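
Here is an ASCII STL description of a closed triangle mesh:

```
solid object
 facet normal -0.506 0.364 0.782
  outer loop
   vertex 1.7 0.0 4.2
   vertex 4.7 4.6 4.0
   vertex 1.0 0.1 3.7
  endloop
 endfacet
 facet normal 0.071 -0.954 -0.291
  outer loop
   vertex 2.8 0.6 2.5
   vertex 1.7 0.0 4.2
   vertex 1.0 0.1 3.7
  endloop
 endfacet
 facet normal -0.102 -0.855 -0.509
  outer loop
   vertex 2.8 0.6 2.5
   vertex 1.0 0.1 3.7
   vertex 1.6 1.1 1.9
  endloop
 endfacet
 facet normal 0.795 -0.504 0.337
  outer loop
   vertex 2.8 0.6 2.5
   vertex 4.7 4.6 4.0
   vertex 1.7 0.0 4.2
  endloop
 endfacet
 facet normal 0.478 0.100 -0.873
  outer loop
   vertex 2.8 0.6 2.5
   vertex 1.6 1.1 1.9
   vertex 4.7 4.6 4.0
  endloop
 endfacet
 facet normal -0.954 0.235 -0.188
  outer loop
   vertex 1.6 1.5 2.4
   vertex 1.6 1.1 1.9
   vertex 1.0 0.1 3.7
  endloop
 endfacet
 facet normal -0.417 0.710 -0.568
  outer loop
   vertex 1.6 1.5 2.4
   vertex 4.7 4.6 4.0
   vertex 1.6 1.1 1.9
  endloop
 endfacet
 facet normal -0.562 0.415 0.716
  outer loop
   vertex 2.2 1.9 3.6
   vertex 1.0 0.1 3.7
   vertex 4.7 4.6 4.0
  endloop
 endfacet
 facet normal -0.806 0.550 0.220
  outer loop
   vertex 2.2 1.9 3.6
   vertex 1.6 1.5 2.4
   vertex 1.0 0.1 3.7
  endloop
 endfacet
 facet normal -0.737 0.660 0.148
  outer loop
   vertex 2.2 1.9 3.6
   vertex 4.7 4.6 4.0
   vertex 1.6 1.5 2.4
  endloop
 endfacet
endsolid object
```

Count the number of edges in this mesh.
15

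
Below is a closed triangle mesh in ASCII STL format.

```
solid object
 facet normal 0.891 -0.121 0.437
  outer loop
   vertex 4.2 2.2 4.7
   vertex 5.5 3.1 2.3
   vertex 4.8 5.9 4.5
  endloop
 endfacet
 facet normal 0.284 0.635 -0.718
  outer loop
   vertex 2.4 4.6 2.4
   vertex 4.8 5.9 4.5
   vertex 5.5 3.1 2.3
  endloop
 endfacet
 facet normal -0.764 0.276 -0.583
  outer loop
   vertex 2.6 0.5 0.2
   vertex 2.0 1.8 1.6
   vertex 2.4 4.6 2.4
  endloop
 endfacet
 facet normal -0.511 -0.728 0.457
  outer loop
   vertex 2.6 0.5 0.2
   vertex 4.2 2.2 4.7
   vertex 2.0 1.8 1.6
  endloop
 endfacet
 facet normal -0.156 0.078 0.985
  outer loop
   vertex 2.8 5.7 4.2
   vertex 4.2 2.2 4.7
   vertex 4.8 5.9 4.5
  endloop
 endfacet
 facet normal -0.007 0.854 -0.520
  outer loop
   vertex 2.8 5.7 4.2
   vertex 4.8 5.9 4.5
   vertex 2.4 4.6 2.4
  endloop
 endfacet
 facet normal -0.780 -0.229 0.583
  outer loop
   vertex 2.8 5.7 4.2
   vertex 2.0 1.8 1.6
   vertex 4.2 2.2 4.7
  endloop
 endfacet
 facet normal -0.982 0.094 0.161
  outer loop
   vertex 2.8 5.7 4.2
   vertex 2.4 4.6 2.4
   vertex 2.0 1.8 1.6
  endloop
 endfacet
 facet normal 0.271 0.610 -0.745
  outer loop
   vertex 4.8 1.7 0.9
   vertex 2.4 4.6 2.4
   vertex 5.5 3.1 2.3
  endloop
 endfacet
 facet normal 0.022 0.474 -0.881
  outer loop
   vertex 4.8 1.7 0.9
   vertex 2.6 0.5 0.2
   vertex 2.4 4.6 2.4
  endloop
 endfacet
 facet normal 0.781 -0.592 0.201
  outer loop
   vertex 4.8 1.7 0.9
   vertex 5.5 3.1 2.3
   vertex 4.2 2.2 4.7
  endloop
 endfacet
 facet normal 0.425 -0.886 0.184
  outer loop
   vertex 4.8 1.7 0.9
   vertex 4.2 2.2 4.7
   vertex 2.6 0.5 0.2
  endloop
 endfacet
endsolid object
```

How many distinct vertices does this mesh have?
8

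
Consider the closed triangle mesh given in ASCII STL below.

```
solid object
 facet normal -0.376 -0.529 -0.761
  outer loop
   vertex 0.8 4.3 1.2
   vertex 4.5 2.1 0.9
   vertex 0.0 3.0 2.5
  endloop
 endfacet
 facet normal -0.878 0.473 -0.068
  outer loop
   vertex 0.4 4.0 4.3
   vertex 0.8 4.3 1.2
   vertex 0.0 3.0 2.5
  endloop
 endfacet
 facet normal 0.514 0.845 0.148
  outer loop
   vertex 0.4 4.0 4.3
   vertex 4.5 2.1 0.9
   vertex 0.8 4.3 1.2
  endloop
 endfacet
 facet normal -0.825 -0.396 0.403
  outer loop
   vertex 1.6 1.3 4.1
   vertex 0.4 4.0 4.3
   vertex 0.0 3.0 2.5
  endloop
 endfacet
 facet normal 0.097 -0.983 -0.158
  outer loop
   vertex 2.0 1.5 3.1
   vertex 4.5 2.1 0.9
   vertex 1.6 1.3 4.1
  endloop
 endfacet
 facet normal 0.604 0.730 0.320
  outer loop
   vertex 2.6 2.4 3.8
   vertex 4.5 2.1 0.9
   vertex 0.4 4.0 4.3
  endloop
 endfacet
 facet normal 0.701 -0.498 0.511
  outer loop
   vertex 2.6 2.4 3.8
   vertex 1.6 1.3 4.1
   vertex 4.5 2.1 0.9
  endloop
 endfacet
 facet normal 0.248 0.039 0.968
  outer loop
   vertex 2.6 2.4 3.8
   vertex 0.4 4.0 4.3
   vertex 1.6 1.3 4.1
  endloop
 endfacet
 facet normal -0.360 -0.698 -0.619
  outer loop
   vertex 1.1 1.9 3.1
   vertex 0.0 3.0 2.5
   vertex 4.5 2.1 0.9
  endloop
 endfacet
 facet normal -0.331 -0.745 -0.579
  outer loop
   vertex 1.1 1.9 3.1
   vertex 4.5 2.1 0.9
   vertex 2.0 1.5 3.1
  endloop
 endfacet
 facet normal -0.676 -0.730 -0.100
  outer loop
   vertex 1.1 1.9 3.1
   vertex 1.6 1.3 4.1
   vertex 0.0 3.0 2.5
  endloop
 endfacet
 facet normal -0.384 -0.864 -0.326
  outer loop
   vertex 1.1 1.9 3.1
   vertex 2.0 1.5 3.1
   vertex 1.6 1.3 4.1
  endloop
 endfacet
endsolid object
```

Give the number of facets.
12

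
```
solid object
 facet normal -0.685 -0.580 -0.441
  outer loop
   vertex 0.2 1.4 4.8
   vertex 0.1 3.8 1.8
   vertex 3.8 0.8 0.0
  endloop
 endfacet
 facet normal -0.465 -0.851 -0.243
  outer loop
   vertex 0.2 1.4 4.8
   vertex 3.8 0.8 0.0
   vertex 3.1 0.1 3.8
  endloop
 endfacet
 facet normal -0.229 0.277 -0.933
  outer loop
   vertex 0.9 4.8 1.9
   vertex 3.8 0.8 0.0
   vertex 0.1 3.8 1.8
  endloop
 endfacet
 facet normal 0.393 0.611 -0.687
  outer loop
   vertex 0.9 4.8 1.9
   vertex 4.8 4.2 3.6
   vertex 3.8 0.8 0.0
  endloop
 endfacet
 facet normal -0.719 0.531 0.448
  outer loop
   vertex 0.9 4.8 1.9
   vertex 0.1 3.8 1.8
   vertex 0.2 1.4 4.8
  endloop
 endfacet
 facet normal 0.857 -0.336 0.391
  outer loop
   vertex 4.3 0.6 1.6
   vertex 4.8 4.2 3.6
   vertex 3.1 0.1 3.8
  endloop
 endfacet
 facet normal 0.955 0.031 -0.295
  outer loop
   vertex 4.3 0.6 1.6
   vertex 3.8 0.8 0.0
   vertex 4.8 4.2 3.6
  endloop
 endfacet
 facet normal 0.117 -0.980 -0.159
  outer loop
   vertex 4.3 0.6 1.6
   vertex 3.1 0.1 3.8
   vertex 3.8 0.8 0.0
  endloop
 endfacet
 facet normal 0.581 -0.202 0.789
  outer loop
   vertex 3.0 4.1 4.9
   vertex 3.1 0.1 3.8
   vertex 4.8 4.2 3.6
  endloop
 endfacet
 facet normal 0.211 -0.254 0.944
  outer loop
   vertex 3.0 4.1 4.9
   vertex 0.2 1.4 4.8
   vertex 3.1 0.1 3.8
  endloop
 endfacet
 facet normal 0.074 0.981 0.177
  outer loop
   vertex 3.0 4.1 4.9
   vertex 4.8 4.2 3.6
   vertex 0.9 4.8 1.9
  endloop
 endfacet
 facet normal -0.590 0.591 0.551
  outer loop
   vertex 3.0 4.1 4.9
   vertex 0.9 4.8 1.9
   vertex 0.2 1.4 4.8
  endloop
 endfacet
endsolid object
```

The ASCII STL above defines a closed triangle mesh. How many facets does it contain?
12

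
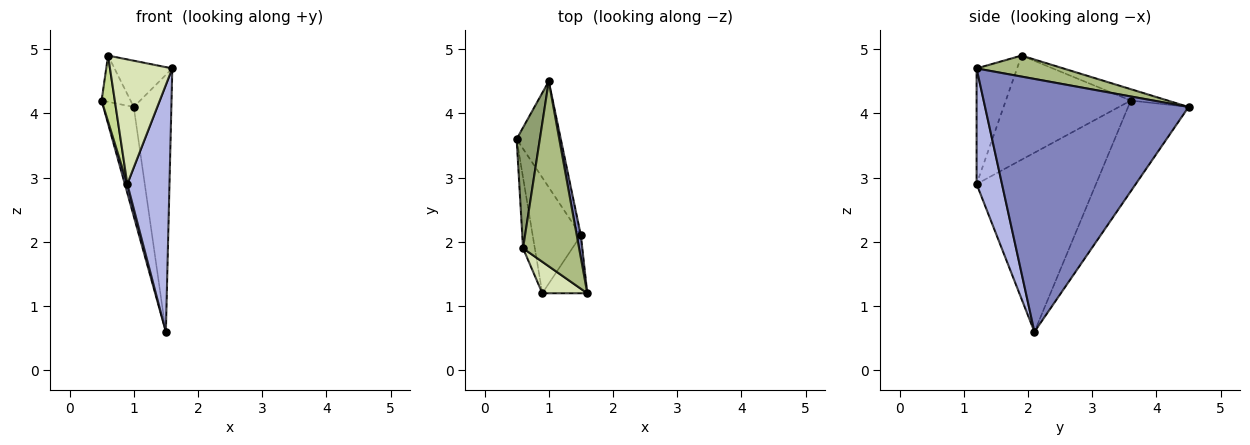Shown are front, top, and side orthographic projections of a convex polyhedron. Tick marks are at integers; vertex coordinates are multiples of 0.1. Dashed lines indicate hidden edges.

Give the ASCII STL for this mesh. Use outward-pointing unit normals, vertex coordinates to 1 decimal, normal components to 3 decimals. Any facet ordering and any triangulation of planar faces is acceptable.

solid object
 facet normal -0.820 0.411 -0.399
  outer loop
   vertex 1.5 2.1 0.6
   vertex 0.5 3.6 4.2
   vertex 1.0 4.5 4.1
  endloop
 endfacet
 facet normal 0.983 0.182 0.016
  outer loop
   vertex 1.5 2.1 0.6
   vertex 1.0 4.5 4.1
   vertex 1.6 1.2 4.7
  endloop
 endfacet
 facet normal -0.965 -0.020 -0.260
  outer loop
   vertex 0.9 1.2 2.9
   vertex 0.5 3.6 4.2
   vertex 1.5 2.1 0.6
  endloop
 endfacet
 facet normal 0.506 -0.840 -0.197
  outer loop
   vertex 0.9 1.2 2.9
   vertex 1.5 2.1 0.6
   vertex 1.6 1.2 4.7
  endloop
 endfacet
 facet normal -0.416 0.325 0.849
  outer loop
   vertex 0.6 1.9 4.9
   vertex 1.0 4.5 4.1
   vertex 0.5 3.6 4.2
  endloop
 endfacet
 facet normal 0.342 0.228 0.912
  outer loop
   vertex 0.6 1.9 4.9
   vertex 1.6 1.2 4.7
   vertex 1.0 4.5 4.1
  endloop
 endfacet
 facet normal -0.988 -0.104 -0.112
  outer loop
   vertex 0.6 1.9 4.9
   vertex 0.5 3.6 4.2
   vertex 0.9 1.2 2.9
  endloop
 endfacet
 facet normal -0.533 -0.820 0.207
  outer loop
   vertex 0.6 1.9 4.9
   vertex 0.9 1.2 2.9
   vertex 1.6 1.2 4.7
  endloop
 endfacet
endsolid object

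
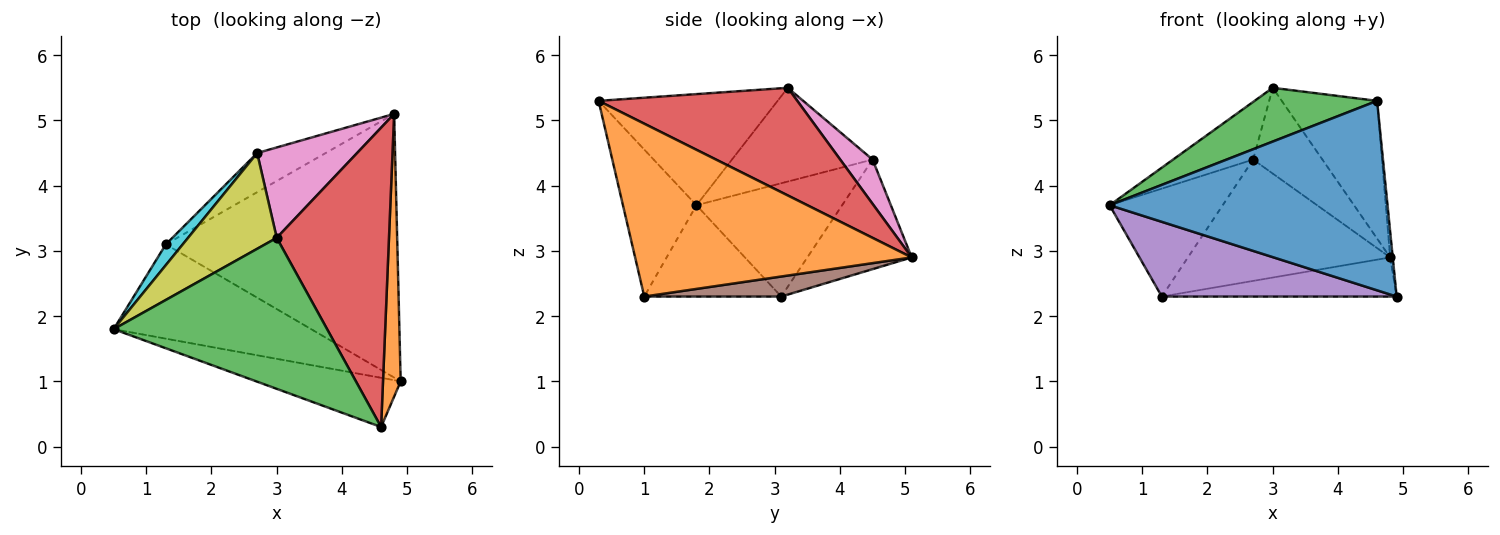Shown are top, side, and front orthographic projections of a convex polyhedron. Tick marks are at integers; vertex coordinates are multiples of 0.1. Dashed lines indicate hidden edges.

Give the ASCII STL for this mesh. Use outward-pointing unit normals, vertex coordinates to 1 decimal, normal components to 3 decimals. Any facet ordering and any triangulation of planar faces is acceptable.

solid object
 facet normal -0.248 -0.938 -0.244
  outer loop
   vertex 4.6 0.3 5.3
   vertex 0.5 1.8 3.7
   vertex 4.9 1.0 2.3
  endloop
 endfacet
 facet normal 0.995 0.009 0.102
  outer loop
   vertex 4.6 0.3 5.3
   vertex 4.9 1.0 2.3
   vertex 4.8 5.1 2.9
  endloop
 endfacet
 facet normal -0.440 -0.301 0.846
  outer loop
   vertex 3.0 3.2 5.5
   vertex 0.5 1.8 3.7
   vertex 4.6 0.3 5.3
  endloop
 endfacet
 facet normal 0.657 0.315 0.685
  outer loop
   vertex 3.0 3.2 5.5
   vertex 4.6 0.3 5.3
   vertex 4.8 5.1 2.9
  endloop
 endfacet
 facet normal -0.341 -0.584 -0.737
  outer loop
   vertex 1.3 3.1 2.3
   vertex 4.9 1.0 2.3
   vertex 0.5 1.8 3.7
  endloop
 endfacet
 facet normal 0.085 0.146 -0.986
  outer loop
   vertex 1.3 3.1 2.3
   vertex 4.8 5.1 2.9
   vertex 4.9 1.0 2.3
  endloop
 endfacet
 facet normal 0.306 0.655 0.691
  outer loop
   vertex 2.7 4.5 4.4
   vertex 3.0 3.2 5.5
   vertex 4.8 5.1 2.9
  endloop
 endfacet
 facet normal -0.441 0.854 -0.276
  outer loop
   vertex 2.7 4.5 4.4
   vertex 4.8 5.1 2.9
   vertex 1.3 3.1 2.3
  endloop
 endfacet
 facet normal -0.671 0.382 0.635
  outer loop
   vertex 2.7 4.5 4.4
   vertex 0.5 1.8 3.7
   vertex 3.0 3.2 5.5
  endloop
 endfacet
 facet normal -0.785 0.609 0.117
  outer loop
   vertex 2.7 4.5 4.4
   vertex 1.3 3.1 2.3
   vertex 0.5 1.8 3.7
  endloop
 endfacet
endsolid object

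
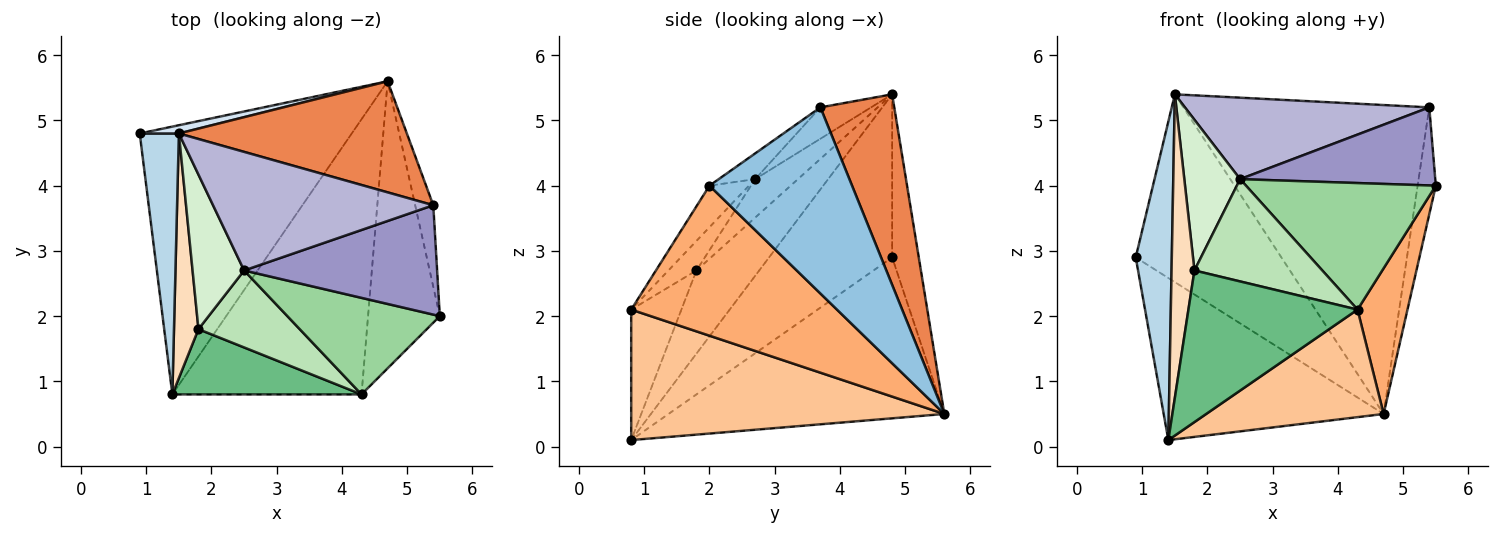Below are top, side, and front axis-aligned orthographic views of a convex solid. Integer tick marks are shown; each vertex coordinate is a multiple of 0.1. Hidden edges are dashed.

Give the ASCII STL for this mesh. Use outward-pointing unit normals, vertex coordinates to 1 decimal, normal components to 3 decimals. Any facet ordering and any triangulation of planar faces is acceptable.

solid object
 facet normal -0.545 0.434 -0.718
  outer loop
   vertex 4.7 5.6 0.5
   vertex 1.4 0.8 0.1
   vertex 0.9 4.8 2.9
  endloop
 endfacet
 facet normal 0.987 0.126 -0.096
  outer loop
   vertex 5.4 3.7 5.2
   vertex 5.5 2.0 4.0
   vertex 4.7 5.6 0.5
  endloop
 endfacet
 facet normal -0.935 -0.274 0.224
  outer loop
   vertex 1.5 4.8 5.4
   vertex 0.9 4.8 2.9
   vertex 1.4 0.8 0.1
  endloop
 endfacet
 facet normal -0.180 0.983 0.043
  outer loop
   vertex 1.5 4.8 5.4
   vertex 4.7 5.6 0.5
   vertex 0.9 4.8 2.9
  endloop
 endfacet
 facet normal 0.272 0.906 0.326
  outer loop
   vertex 1.5 4.8 5.4
   vertex 5.4 3.7 5.2
   vertex 4.7 5.6 0.5
  endloop
 endfacet
 facet normal 0.881 -0.214 -0.421
  outer loop
   vertex 4.3 0.8 2.1
   vertex 4.7 5.6 0.5
   vertex 5.5 2.0 4.0
  endloop
 endfacet
 facet normal 0.540 -0.306 -0.784
  outer loop
   vertex 4.3 0.8 2.1
   vertex 1.4 0.8 0.1
   vertex 4.7 5.6 0.5
  endloop
 endfacet
 facet normal -0.906 -0.330 0.266
  outer loop
   vertex 1.8 1.8 2.7
   vertex 1.5 4.8 5.4
   vertex 1.4 0.8 0.1
  endloop
 endfacet
 facet normal -0.263 -0.886 0.381
  outer loop
   vertex 1.8 1.8 2.7
   vertex 1.4 0.8 0.1
   vertex 4.3 0.8 2.1
  endloop
 endfacet
 facet normal -0.163 -0.784 0.598
  outer loop
   vertex 2.5 2.7 4.1
   vertex 4.3 0.8 2.1
   vertex 5.5 2.0 4.0
  endloop
 endfacet
 facet normal -0.173 -0.787 0.592
  outer loop
   vertex 2.5 2.7 4.1
   vertex 1.8 1.8 2.7
   vertex 4.3 0.8 2.1
  endloop
 endfacet
 facet normal -0.472 -0.615 0.631
  outer loop
   vertex 2.5 2.7 4.1
   vertex 1.5 4.8 5.4
   vertex 1.8 1.8 2.7
  endloop
 endfacet
 facet normal -0.108 -0.578 0.809
  outer loop
   vertex 2.5 2.7 4.1
   vertex 5.5 2.0 4.0
   vertex 5.4 3.7 5.2
  endloop
 endfacet
 facet normal -0.117 -0.562 0.819
  outer loop
   vertex 2.5 2.7 4.1
   vertex 5.4 3.7 5.2
   vertex 1.5 4.8 5.4
  endloop
 endfacet
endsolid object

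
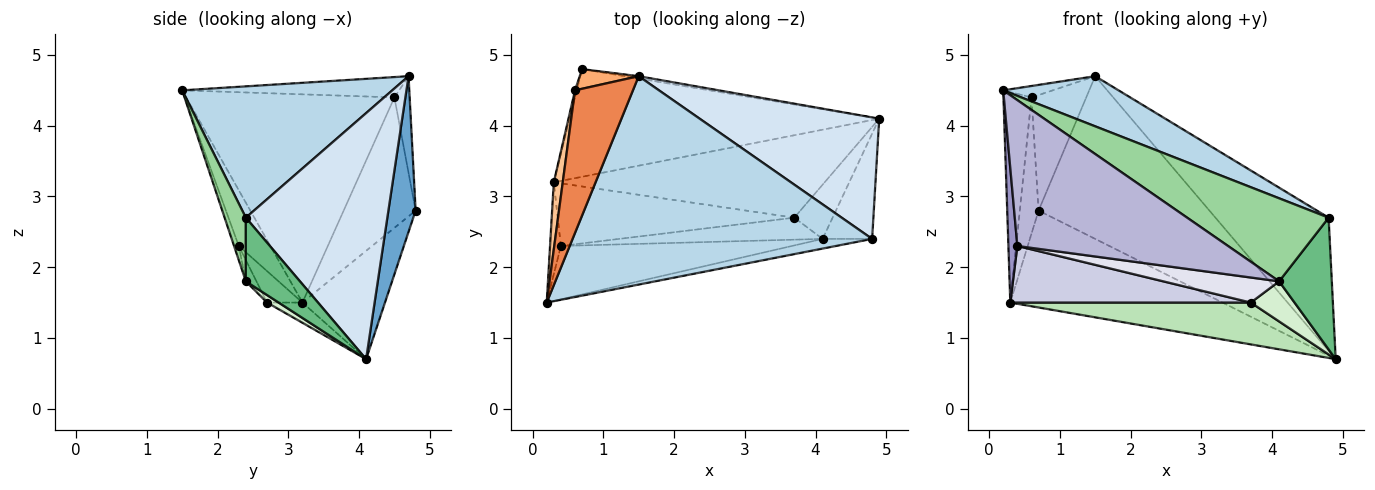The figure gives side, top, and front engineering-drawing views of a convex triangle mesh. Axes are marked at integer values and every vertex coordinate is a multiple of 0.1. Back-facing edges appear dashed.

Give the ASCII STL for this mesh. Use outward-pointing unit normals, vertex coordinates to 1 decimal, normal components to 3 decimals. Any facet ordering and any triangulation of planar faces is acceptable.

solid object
 facet normal 0.157 0.987 -0.014
  outer loop
   vertex 1.5 4.7 4.7
   vertex 4.9 4.1 0.7
   vertex 0.7 4.8 2.8
  endloop
 endfacet
 facet normal -0.252 0.647 -0.719
  outer loop
   vertex 0.3 3.2 1.5
   vertex 0.7 4.8 2.8
   vertex 4.9 4.1 0.7
  endloop
 endfacet
 facet normal 0.392 -0.215 0.894
  outer loop
   vertex 4.8 2.4 2.7
   vertex 1.5 4.7 4.7
   vertex 0.2 1.5 4.5
  endloop
 endfacet
 facet normal 0.678 0.543 0.495
  outer loop
   vertex 4.8 2.4 2.7
   vertex 4.9 4.1 0.7
   vertex 1.5 4.7 4.7
  endloop
 endfacet
 facet normal -0.330 0.075 0.941
  outer loop
   vertex 0.6 4.5 4.4
   vertex 0.2 1.5 4.5
   vertex 1.5 4.7 4.7
  endloop
 endfacet
 facet normal -0.265 0.951 0.162
  outer loop
   vertex 0.6 4.5 4.4
   vertex 1.5 4.7 4.7
   vertex 0.7 4.8 2.8
  endloop
 endfacet
 facet normal -0.990 0.133 0.043
  outer loop
   vertex 0.6 4.5 4.4
   vertex 0.3 3.2 1.5
   vertex 0.2 1.5 4.5
  endloop
 endfacet
 facet normal -0.967 0.253 -0.013
  outer loop
   vertex 0.6 4.5 4.4
   vertex 0.7 4.8 2.8
   vertex 0.3 3.2 1.5
  endloop
 endfacet
 facet normal 0.626 -0.609 -0.487
  outer loop
   vertex 4.1 2.4 1.8
   vertex 4.9 4.1 0.7
   vertex 4.8 2.4 2.7
  endloop
 endfacet
 facet normal 0.147 -0.982 -0.115
  outer loop
   vertex 4.1 2.4 1.8
   vertex 4.8 2.4 2.7
   vertex 0.2 1.5 4.5
  endloop
 endfacet
 facet normal -0.066 -0.452 -0.890
  outer loop
   vertex 3.7 2.7 1.5
   vertex 0.3 3.2 1.5
   vertex 4.9 4.1 0.7
  endloop
 endfacet
 facet normal 0.155 -0.587 -0.794
  outer loop
   vertex 3.7 2.7 1.5
   vertex 4.9 4.1 0.7
   vertex 4.1 2.4 1.8
  endloop
 endfacet
 facet normal -0.946 -0.268 -0.183
  outer loop
   vertex 0.4 2.3 2.3
   vertex 0.2 1.5 4.5
   vertex 0.3 3.2 1.5
  endloop
 endfacet
 facet normal -0.021 -0.939 -0.343
  outer loop
   vertex 0.4 2.3 2.3
   vertex 4.1 2.4 1.8
   vertex 0.2 1.5 4.5
  endloop
 endfacet
 facet normal -0.098 -0.667 -0.738
  outer loop
   vertex 0.4 2.3 2.3
   vertex 0.3 3.2 1.5
   vertex 3.7 2.7 1.5
  endloop
 endfacet
 facet normal -0.069 -0.750 -0.658
  outer loop
   vertex 0.4 2.3 2.3
   vertex 3.7 2.7 1.5
   vertex 4.1 2.4 1.8
  endloop
 endfacet
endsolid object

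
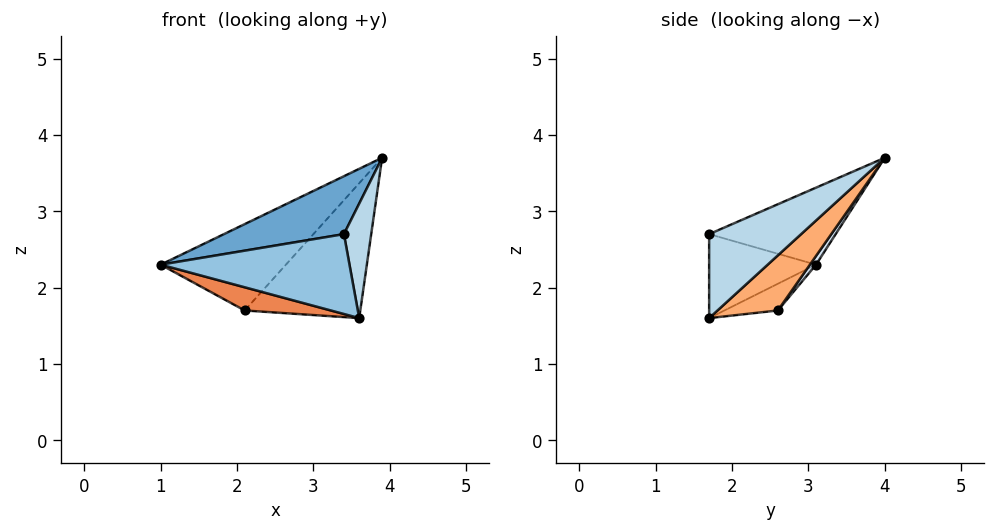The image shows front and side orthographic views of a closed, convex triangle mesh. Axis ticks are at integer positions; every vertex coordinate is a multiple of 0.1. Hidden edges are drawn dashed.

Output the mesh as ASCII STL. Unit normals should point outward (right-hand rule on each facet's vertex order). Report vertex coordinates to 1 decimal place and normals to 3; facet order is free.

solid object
 facet normal -0.332 -0.315 0.889
  outer loop
   vertex 3.4 1.7 2.7
   vertex 3.9 4.0 3.7
   vertex 1.0 3.1 2.3
  endloop
 endfacet
 facet normal -0.491 -0.867 -0.089
  outer loop
   vertex 3.4 1.7 2.7
   vertex 1.0 3.1 2.3
   vertex 3.6 1.7 1.6
  endloop
 endfacet
 facet normal 0.945 -0.280 0.172
  outer loop
   vertex 3.4 1.7 2.7
   vertex 3.6 1.7 1.6
   vertex 3.9 4.0 3.7
  endloop
 endfacet
 facet normal 0.039 0.802 -0.596
  outer loop
   vertex 2.1 2.6 1.7
   vertex 1.0 3.1 2.3
   vertex 3.9 4.0 3.7
  endloop
 endfacet
 facet normal -0.510 -0.823 -0.250
  outer loop
   vertex 2.1 2.6 1.7
   vertex 3.6 1.7 1.6
   vertex 1.0 3.1 2.3
  endloop
 endfacet
 facet normal 0.321 0.615 -0.720
  outer loop
   vertex 2.1 2.6 1.7
   vertex 3.9 4.0 3.7
   vertex 3.6 1.7 1.6
  endloop
 endfacet
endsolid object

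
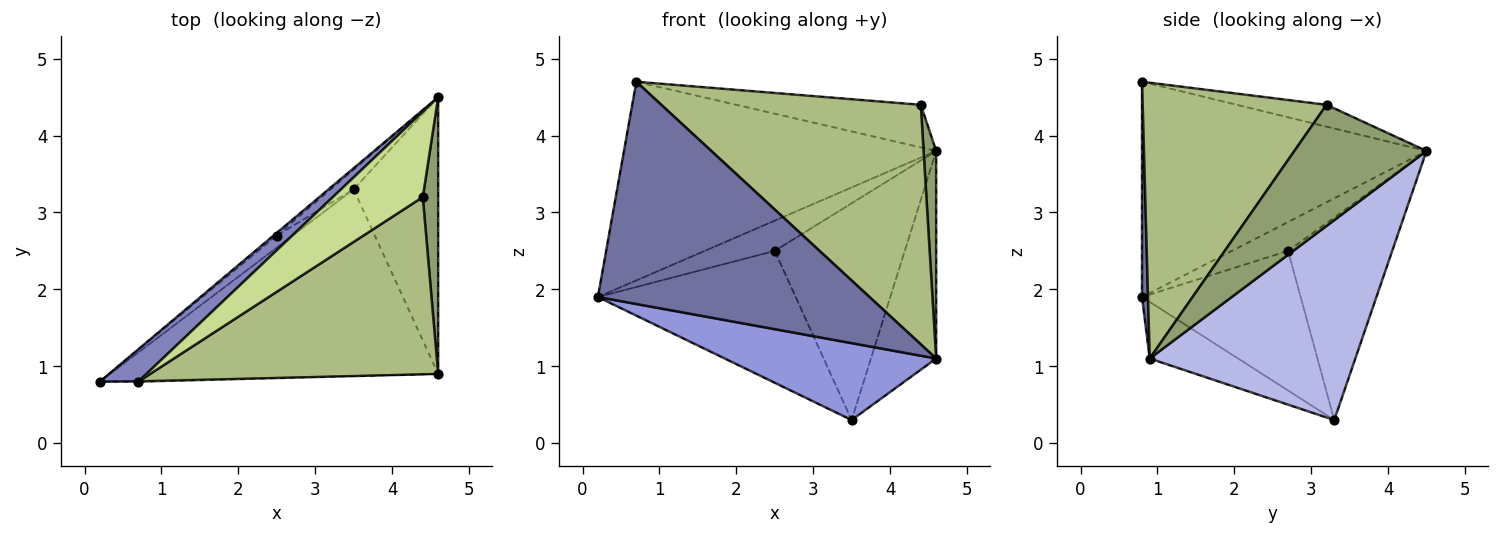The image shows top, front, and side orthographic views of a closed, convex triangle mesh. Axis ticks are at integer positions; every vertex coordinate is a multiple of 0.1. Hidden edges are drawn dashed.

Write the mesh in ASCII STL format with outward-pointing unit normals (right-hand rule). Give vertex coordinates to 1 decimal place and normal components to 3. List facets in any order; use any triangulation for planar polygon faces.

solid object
 facet normal 0.022 -1.000 -0.004
  outer loop
   vertex 0.7 0.8 4.7
   vertex 0.2 0.8 1.9
   vertex 4.6 0.9 1.1
  endloop
 endfacet
 facet normal -0.669 0.734 0.119
  outer loop
   vertex 0.7 0.8 4.7
   vertex 4.6 4.5 3.8
   vertex 0.2 0.8 1.9
  endloop
 endfacet
 facet normal -0.157 -0.376 -0.913
  outer loop
   vertex 3.5 3.3 0.3
   vertex 4.6 0.9 1.1
   vertex 0.2 0.8 1.9
  endloop
 endfacet
 facet normal 0.884 0.280 -0.374
  outer loop
   vertex 3.5 3.3 0.3
   vertex 4.6 4.5 3.8
   vertex 4.6 0.9 1.1
  endloop
 endfacet
 facet normal 0.988 -0.094 0.125
  outer loop
   vertex 4.4 3.2 4.4
   vertex 4.6 0.9 1.1
   vertex 4.6 4.5 3.8
  endloop
 endfacet
 facet normal 0.495 -0.698 0.517
  outer loop
   vertex 4.4 3.2 4.4
   vertex 0.7 0.8 4.7
   vertex 4.6 0.9 1.1
  endloop
 endfacet
 facet normal -0.212 0.436 0.874
  outer loop
   vertex 4.4 3.2 4.4
   vertex 4.6 4.5 3.8
   vertex 0.7 0.8 4.7
  endloop
 endfacet
 facet normal -0.625 0.778 -0.067
  outer loop
   vertex 2.5 2.7 2.5
   vertex 0.2 0.8 1.9
   vertex 4.6 4.5 3.8
  endloop
 endfacet
 facet normal -0.624 0.778 -0.071
  outer loop
   vertex 2.5 2.7 2.5
   vertex 3.5 3.3 0.3
   vertex 0.2 0.8 1.9
  endloop
 endfacet
 facet normal -0.623 0.779 -0.071
  outer loop
   vertex 2.5 2.7 2.5
   vertex 4.6 4.5 3.8
   vertex 3.5 3.3 0.3
  endloop
 endfacet
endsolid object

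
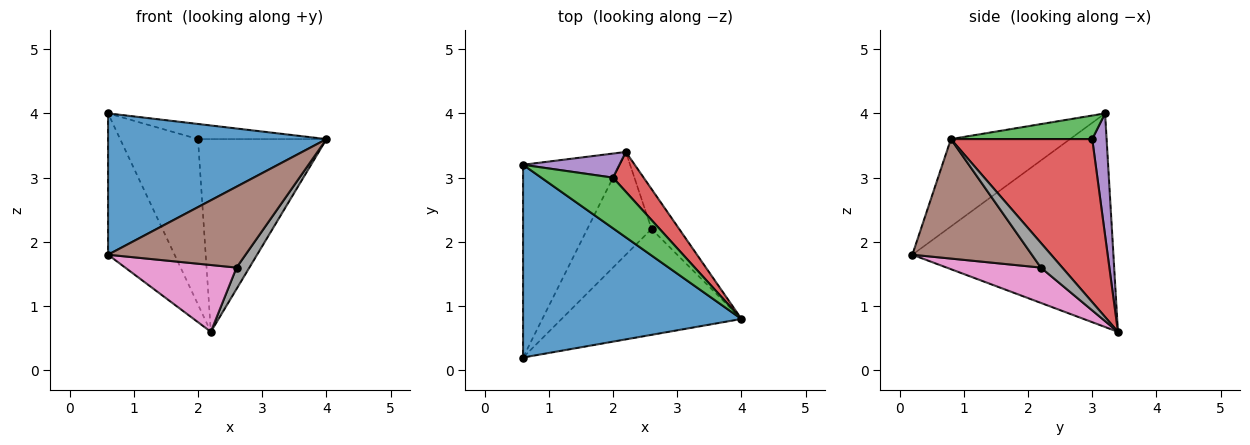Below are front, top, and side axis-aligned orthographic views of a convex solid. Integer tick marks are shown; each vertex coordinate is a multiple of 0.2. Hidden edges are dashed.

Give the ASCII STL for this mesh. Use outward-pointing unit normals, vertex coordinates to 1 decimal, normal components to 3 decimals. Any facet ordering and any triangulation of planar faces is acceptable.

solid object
 facet normal -0.307 -0.563 0.767
  outer loop
   vertex 0.6 3.2 4.0
   vertex 0.6 0.2 1.8
   vertex 4.0 0.8 3.6
  endloop
 endfacet
 facet normal -0.873 0.289 -0.394
  outer loop
   vertex 2.2 3.4 0.6
   vertex 0.6 0.2 1.8
   vertex 0.6 3.2 4.0
  endloop
 endfacet
 facet normal 0.300 0.273 0.914
  outer loop
   vertex 2.0 3.0 3.6
   vertex 0.6 3.2 4.0
   vertex 4.0 0.8 3.6
  endloop
 endfacet
 facet normal 0.733 0.666 0.138
  outer loop
   vertex 2.0 3.0 3.6
   vertex 4.0 0.8 3.6
   vertex 2.2 3.4 0.6
  endloop
 endfacet
 facet normal 0.180 0.973 0.142
  outer loop
   vertex 2.0 3.0 3.6
   vertex 2.2 3.4 0.6
   vertex 0.6 3.2 4.0
  endloop
 endfacet
 facet normal 0.467 -0.537 -0.703
  outer loop
   vertex 2.6 2.2 1.6
   vertex 4.0 0.8 3.6
   vertex 0.6 0.2 1.8
  endloop
 endfacet
 facet normal 0.419 -0.495 -0.761
  outer loop
   vertex 2.6 2.2 1.6
   vertex 0.6 0.2 1.8
   vertex 2.2 3.4 0.6
  endloop
 endfacet
 facet normal 0.618 -0.371 -0.693
  outer loop
   vertex 2.6 2.2 1.6
   vertex 2.2 3.4 0.6
   vertex 4.0 0.8 3.6
  endloop
 endfacet
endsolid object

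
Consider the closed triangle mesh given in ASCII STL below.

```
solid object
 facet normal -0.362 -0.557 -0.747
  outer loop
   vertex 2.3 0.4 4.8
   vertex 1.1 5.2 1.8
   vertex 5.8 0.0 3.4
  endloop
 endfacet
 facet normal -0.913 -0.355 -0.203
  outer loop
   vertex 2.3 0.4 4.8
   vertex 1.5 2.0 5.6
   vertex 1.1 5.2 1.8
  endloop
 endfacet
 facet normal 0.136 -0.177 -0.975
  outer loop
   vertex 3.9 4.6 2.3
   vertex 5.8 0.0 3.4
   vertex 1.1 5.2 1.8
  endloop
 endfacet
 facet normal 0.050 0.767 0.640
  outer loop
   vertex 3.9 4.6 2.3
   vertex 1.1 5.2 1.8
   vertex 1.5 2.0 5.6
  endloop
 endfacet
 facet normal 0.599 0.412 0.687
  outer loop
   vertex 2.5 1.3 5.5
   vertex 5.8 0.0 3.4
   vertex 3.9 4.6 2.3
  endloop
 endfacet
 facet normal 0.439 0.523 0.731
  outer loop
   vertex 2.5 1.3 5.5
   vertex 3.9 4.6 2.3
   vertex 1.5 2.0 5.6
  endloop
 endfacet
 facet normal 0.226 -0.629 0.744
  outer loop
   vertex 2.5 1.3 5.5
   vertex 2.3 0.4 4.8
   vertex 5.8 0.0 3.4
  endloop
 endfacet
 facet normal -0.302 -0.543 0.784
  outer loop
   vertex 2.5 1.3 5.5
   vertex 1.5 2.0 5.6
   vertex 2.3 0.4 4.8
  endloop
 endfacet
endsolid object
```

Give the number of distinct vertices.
6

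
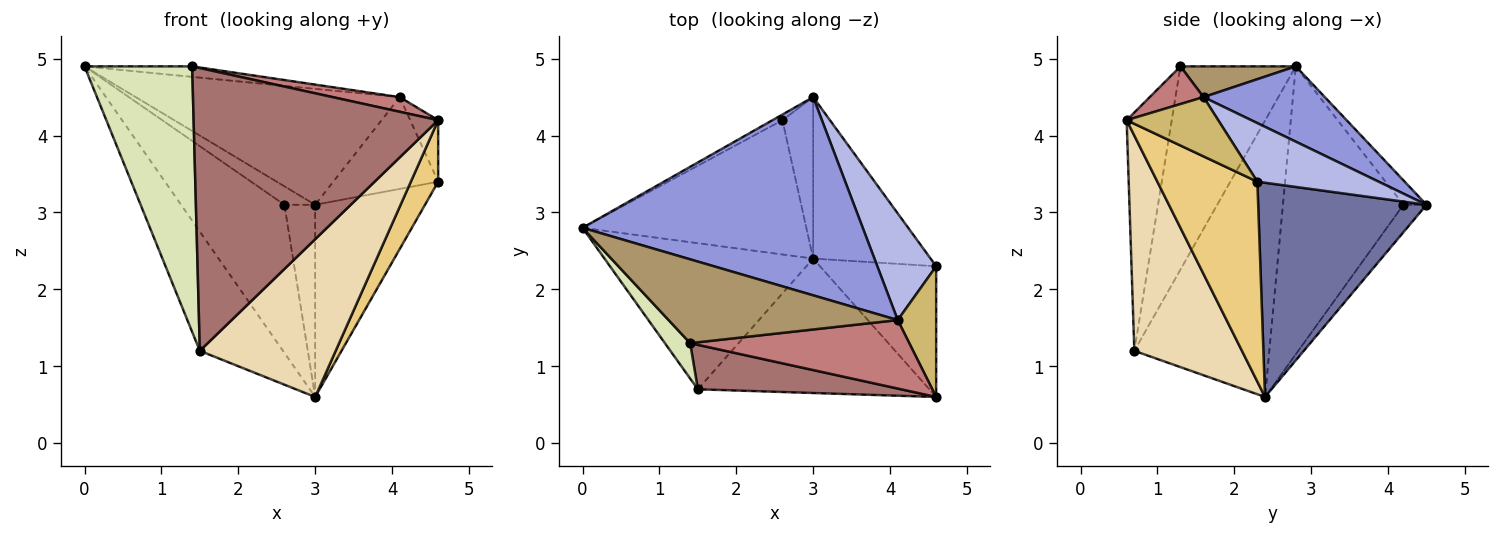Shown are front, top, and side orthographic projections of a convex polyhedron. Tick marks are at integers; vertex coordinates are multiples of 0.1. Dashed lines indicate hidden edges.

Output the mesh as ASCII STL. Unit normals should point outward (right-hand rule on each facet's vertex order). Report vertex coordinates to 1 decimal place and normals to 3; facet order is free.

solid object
 facet normal 0.761 0.497 -0.417
  outer loop
   vertex 3.0 2.4 0.6
   vertex 3.0 4.5 3.1
   vertex 4.6 2.3 3.4
  endloop
 endfacet
 facet normal -0.716 0.441 -0.541
  outer loop
   vertex 1.5 0.7 1.2
   vertex 0.0 2.8 4.9
   vertex 3.0 2.4 0.6
  endloop
 endfacet
 facet normal 0.226 0.492 0.841
  outer loop
   vertex 4.1 1.6 4.5
   vertex 3.0 4.5 3.1
   vertex 0.0 2.8 4.9
  endloop
 endfacet
 facet normal 0.602 0.521 0.605
  outer loop
   vertex 4.1 1.6 4.5
   vertex 4.6 2.3 3.4
   vertex 3.0 4.5 3.1
  endloop
 endfacet
 facet normal -0.583 0.777 -0.237
  outer loop
   vertex 2.6 4.2 3.1
   vertex 0.0 2.8 4.9
   vertex 3.0 4.5 3.1
  endloop
 endfacet
 facet normal -0.654 0.561 -0.508
  outer loop
   vertex 2.6 4.2 3.1
   vertex 3.0 2.4 0.6
   vertex 0.0 2.8 4.9
  endloop
 endfacet
 facet normal -0.498 0.664 -0.558
  outer loop
   vertex 2.6 4.2 3.1
   vertex 3.0 4.5 3.1
   vertex 3.0 2.4 0.6
  endloop
 endfacet
 facet normal -0.728 -0.680 0.091
  outer loop
   vertex 1.4 1.3 4.9
   vertex 0.0 2.8 4.9
   vertex 1.5 0.7 1.2
  endloop
 endfacet
 facet normal 0.132 0.123 0.984
  outer loop
   vertex 1.4 1.3 4.9
   vertex 4.1 1.6 4.5
   vertex 0.0 2.8 4.9
  endloop
 endfacet
 facet normal 0.813 0.248 0.527
  outer loop
   vertex 4.6 0.6 4.2
   vertex 4.6 2.3 3.4
   vertex 4.1 1.6 4.5
  endloop
 endfacet
 facet normal 0.841 -0.230 -0.489
  outer loop
   vertex 4.6 0.6 4.2
   vertex 3.0 2.4 0.6
   vertex 4.6 2.3 3.4
  endloop
 endfacet
 facet normal 0.516 -0.652 -0.555
  outer loop
   vertex 4.6 0.6 4.2
   vertex 1.5 0.7 1.2
   vertex 3.0 2.4 0.6
  endloop
 endfacet
 facet normal -0.179 -0.972 0.153
  outer loop
   vertex 4.6 0.6 4.2
   vertex 1.4 1.3 4.9
   vertex 1.5 0.7 1.2
  endloop
 endfacet
 facet normal 0.166 -0.206 0.964
  outer loop
   vertex 4.6 0.6 4.2
   vertex 4.1 1.6 4.5
   vertex 1.4 1.3 4.9
  endloop
 endfacet
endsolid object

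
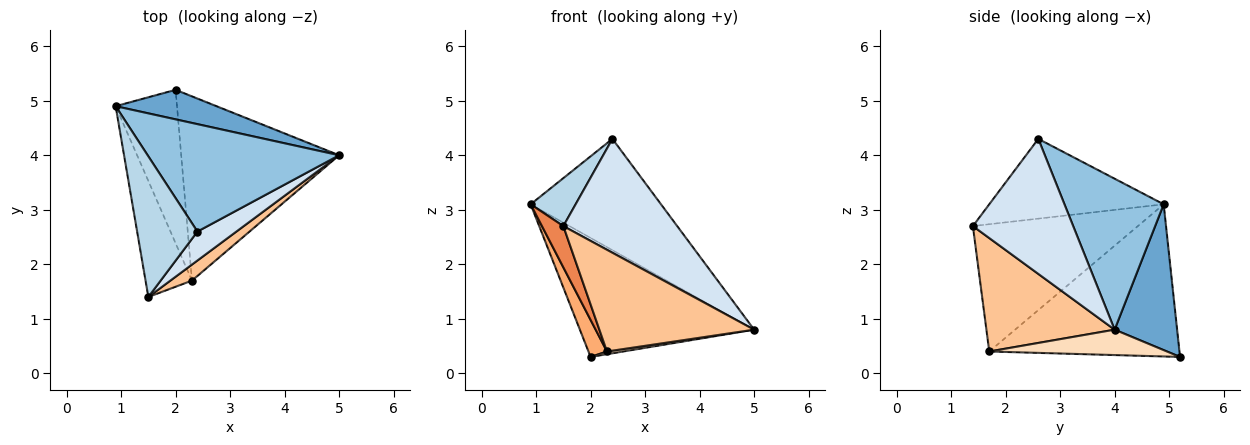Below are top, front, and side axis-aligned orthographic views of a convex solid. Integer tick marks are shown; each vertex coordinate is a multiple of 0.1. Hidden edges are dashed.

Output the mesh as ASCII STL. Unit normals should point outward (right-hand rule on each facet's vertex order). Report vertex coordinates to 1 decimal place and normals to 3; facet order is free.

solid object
 facet normal 0.329 0.917 0.227
  outer loop
   vertex 2.0 5.2 0.3
   vertex 0.9 4.9 3.1
   vertex 5.0 4.0 0.8
  endloop
 endfacet
 facet normal 0.480 0.631 0.609
  outer loop
   vertex 2.4 2.6 4.3
   vertex 5.0 4.0 0.8
   vertex 0.9 4.9 3.1
  endloop
 endfacet
 facet normal -0.781 -0.201 0.591
  outer loop
   vertex 2.4 2.6 4.3
   vertex 0.9 4.9 3.1
   vertex 1.5 1.4 2.7
  endloop
 endfacet
 facet normal 0.649 -0.737 0.188
  outer loop
   vertex 2.4 2.6 4.3
   vertex 1.5 1.4 2.7
   vertex 5.0 4.0 0.8
  endloop
 endfacet
 facet normal -0.933 -0.121 -0.340
  outer loop
   vertex 2.3 1.7 0.4
   vertex 1.5 1.4 2.7
   vertex 0.9 4.9 3.1
  endloop
 endfacet
 facet normal -0.924 -0.090 -0.372
  outer loop
   vertex 2.3 1.7 0.4
   vertex 0.9 4.9 3.1
   vertex 2.0 5.2 0.3
  endloop
 endfacet
 facet normal 0.633 -0.764 0.121
  outer loop
   vertex 2.3 1.7 0.4
   vertex 5.0 4.0 0.8
   vertex 1.5 1.4 2.7
  endloop
 endfacet
 facet normal 0.159 -0.015 -0.987
  outer loop
   vertex 2.3 1.7 0.4
   vertex 2.0 5.2 0.3
   vertex 5.0 4.0 0.8
  endloop
 endfacet
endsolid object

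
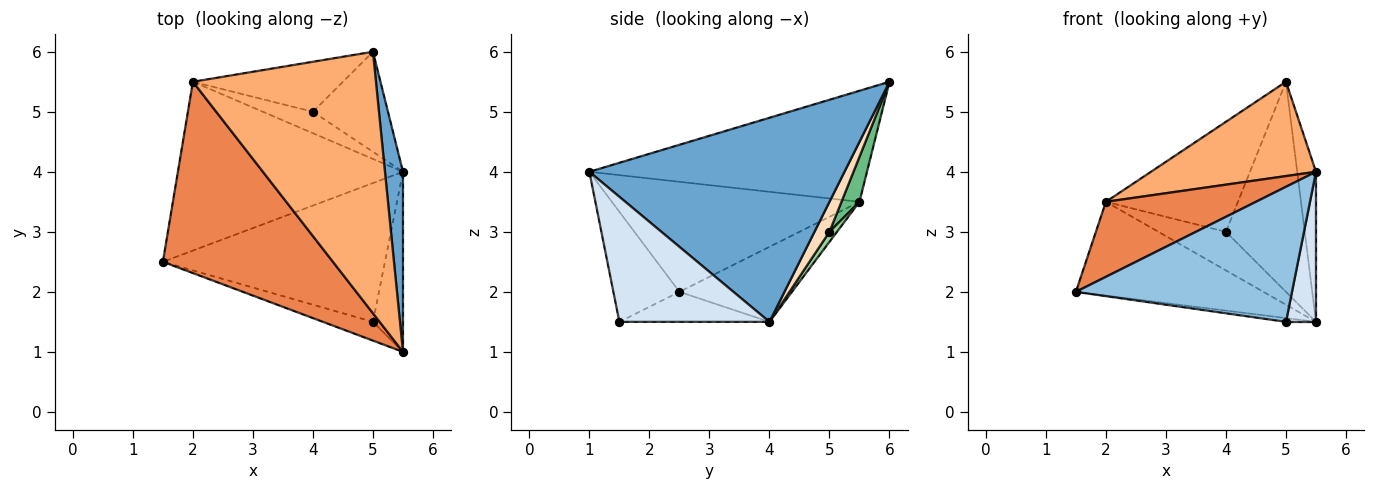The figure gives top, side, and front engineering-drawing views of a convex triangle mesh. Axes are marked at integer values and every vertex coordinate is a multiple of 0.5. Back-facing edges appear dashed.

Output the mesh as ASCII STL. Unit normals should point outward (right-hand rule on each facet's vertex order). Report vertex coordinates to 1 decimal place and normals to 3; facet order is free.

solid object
 facet normal 0.993 0.073 0.088
  outer loop
   vertex 5.5 4.0 1.5
   vertex 5.0 6.0 5.5
   vertex 5.5 1.0 4.0
  endloop
 endfacet
 facet normal -0.290 -0.948 -0.132
  outer loop
   vertex 5.0 1.5 1.5
   vertex 5.5 1.0 4.0
   vertex 1.5 2.5 2.0
  endloop
 endfacet
 facet normal -0.134 0.027 -0.991
  outer loop
   vertex 5.0 1.5 1.5
   vertex 1.5 2.5 2.0
   vertex 5.5 4.0 1.5
  endloop
 endfacet
 facet normal 0.955 -0.191 -0.229
  outer loop
   vertex 5.0 1.5 1.5
   vertex 5.5 4.0 1.5
   vertex 5.5 1.0 4.0
  endloop
 endfacet
 facet normal -0.516 -0.313 0.797
  outer loop
   vertex 2.0 5.5 3.5
   vertex 1.5 2.5 2.0
   vertex 5.5 1.0 4.0
  endloop
 endfacet
 facet normal -0.496 -0.295 0.817
  outer loop
   vertex 2.0 5.5 3.5
   vertex 5.5 1.0 4.0
   vertex 5.0 6.0 5.5
  endloop
 endfacet
 facet normal -0.280 0.466 -0.839
  outer loop
   vertex 2.0 5.5 3.5
   vertex 5.5 4.0 1.5
   vertex 1.5 2.5 2.0
  endloop
 endfacet
 facet normal 0.169 0.890 -0.424
  outer loop
   vertex 4.0 5.0 3.0
   vertex 5.0 6.0 5.5
   vertex 5.5 4.0 1.5
  endloop
 endfacet
 facet normal 0.123 0.903 -0.411
  outer loop
   vertex 4.0 5.0 3.0
   vertex 2.0 5.5 3.5
   vertex 5.0 6.0 5.5
  endloop
 endfacet
 facet normal 0.097 0.870 -0.483
  outer loop
   vertex 4.0 5.0 3.0
   vertex 5.5 4.0 1.5
   vertex 2.0 5.5 3.5
  endloop
 endfacet
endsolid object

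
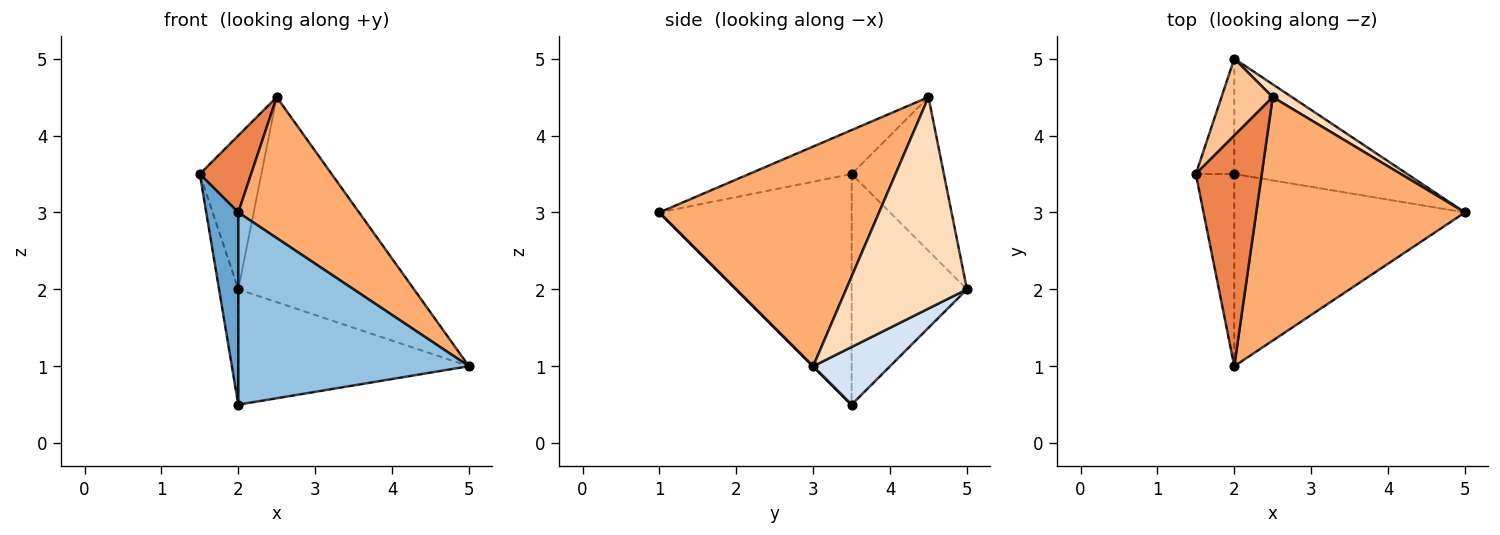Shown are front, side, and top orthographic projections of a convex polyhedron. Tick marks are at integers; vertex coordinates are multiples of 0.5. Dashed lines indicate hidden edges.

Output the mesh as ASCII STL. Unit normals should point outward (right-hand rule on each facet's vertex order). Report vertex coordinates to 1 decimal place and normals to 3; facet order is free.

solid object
 facet normal -0.973 -0.162 -0.162
  outer loop
   vertex 2.0 3.5 0.5
   vertex 2.0 1.0 3.0
   vertex 1.5 3.5 3.5
  endloop
 endfacet
 facet normal 0.000 -0.707 -0.707
  outer loop
   vertex 2.0 3.5 0.5
   vertex 5.0 3.0 1.0
   vertex 2.0 1.0 3.0
  endloop
 endfacet
 facet normal -0.973 0.162 -0.162
  outer loop
   vertex 2.0 5.0 2.0
   vertex 2.0 3.5 0.5
   vertex 1.5 3.5 3.5
  endloop
 endfacet
 facet normal 0.229 0.688 -0.688
  outer loop
   vertex 2.0 5.0 2.0
   vertex 5.0 3.0 1.0
   vertex 2.0 3.5 0.5
  endloop
 endfacet
 facet normal -0.535 -0.267 0.802
  outer loop
   vertex 2.5 4.5 4.5
   vertex 1.5 3.5 3.5
   vertex 2.0 1.0 3.0
  endloop
 endfacet
 facet normal 0.673 -0.370 0.640
  outer loop
   vertex 2.5 4.5 4.5
   vertex 2.0 1.0 3.0
   vertex 5.0 3.0 1.0
  endloop
 endfacet
 facet normal -0.802 0.535 0.267
  outer loop
   vertex 2.5 4.5 4.5
   vertex 2.0 5.0 2.0
   vertex 1.5 3.5 3.5
  endloop
 endfacet
 facet normal 0.566 0.823 0.051
  outer loop
   vertex 2.5 4.5 4.5
   vertex 5.0 3.0 1.0
   vertex 2.0 5.0 2.0
  endloop
 endfacet
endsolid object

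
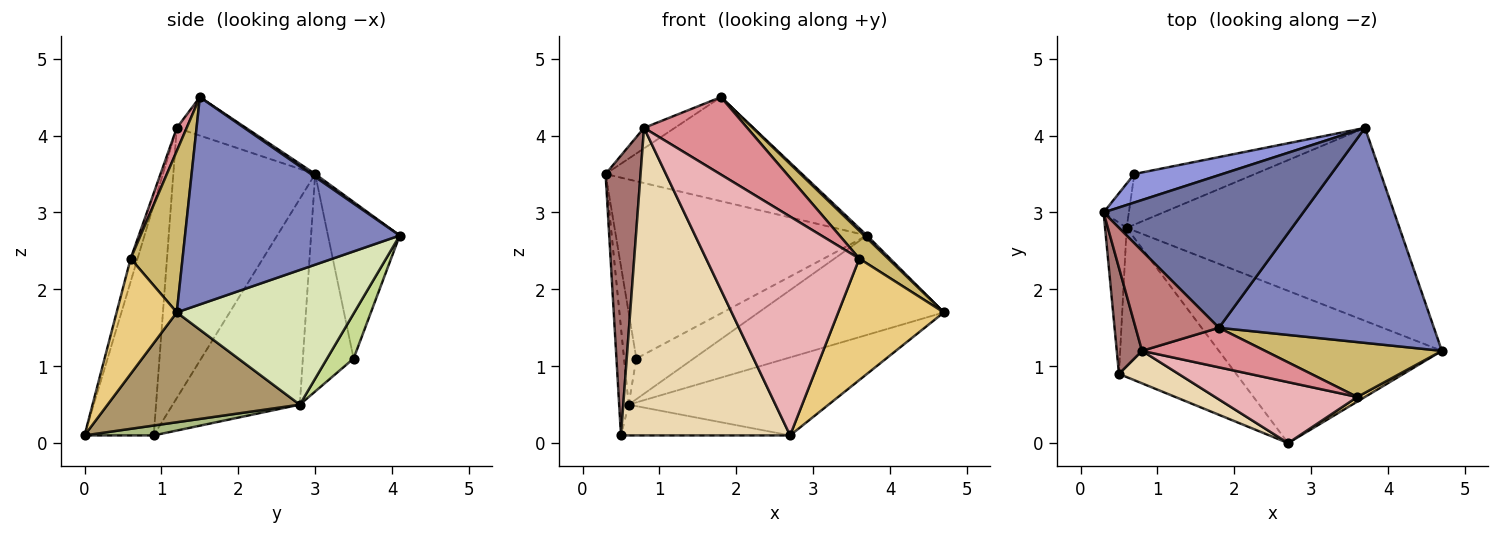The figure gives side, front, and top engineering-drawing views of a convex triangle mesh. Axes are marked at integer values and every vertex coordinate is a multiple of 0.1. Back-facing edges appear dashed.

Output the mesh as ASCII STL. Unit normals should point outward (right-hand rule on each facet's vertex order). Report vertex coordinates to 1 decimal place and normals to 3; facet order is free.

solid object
 facet normal 0.012 0.563 0.826
  outer loop
   vertex 1.8 1.5 4.5
   vertex 3.7 4.1 2.7
   vertex 0.3 3.0 3.5
  endloop
 endfacet
 facet normal 0.694 -0.009 0.720
  outer loop
   vertex 1.8 1.5 4.5
   vertex 4.7 1.2 1.7
   vertex 3.7 4.1 2.7
  endloop
 endfacet
 facet normal -0.271 0.950 0.153
  outer loop
   vertex 0.7 3.5 1.1
   vertex 0.3 3.0 3.5
   vertex 3.7 4.1 2.7
  endloop
 endfacet
 facet normal -0.992 0.074 -0.104
  outer loop
   vertex 0.6 2.8 0.5
   vertex 0.5 0.9 0.1
   vertex 0.3 3.0 3.5
  endloop
 endfacet
 facet normal -0.966 0.234 -0.112
  outer loop
   vertex 0.6 2.8 0.5
   vertex 0.3 3.0 3.5
   vertex 0.7 3.5 1.1
  endloop
 endfacet
 facet normal 0.082 0.201 -0.976
  outer loop
   vertex 0.6 2.8 0.5
   vertex 2.7 0.0 0.1
   vertex 0.5 0.9 0.1
  endloop
 endfacet
 facet normal 0.279 0.602 -0.748
  outer loop
   vertex 0.6 2.8 0.5
   vertex 0.7 3.5 1.1
   vertex 3.7 4.1 2.7
  endloop
 endfacet
 facet normal 0.402 0.419 -0.814
  outer loop
   vertex 0.6 2.8 0.5
   vertex 3.7 4.1 2.7
   vertex 4.7 1.2 1.7
  endloop
 endfacet
 facet normal 0.402 0.418 -0.815
  outer loop
   vertex 0.6 2.8 0.5
   vertex 4.7 1.2 1.7
   vertex 2.7 0.0 0.1
  endloop
 endfacet
 facet normal 0.631 -0.351 0.692
  outer loop
   vertex 3.6 0.6 2.4
   vertex 4.7 1.2 1.7
   vertex 1.8 1.5 4.5
  endloop
 endfacet
 facet normal 0.495 -0.868 0.033
  outer loop
   vertex 3.6 0.6 2.4
   vertex 2.7 0.0 0.1
   vertex 4.7 1.2 1.7
  endloop
 endfacet
 facet normal -0.377 -0.921 0.097
  outer loop
   vertex 0.8 1.2 4.1
   vertex 0.5 0.9 0.1
   vertex 2.7 0.0 0.1
  endloop
 endfacet
 facet normal -0.967 -0.238 0.090
  outer loop
   vertex 0.8 1.2 4.1
   vertex 0.3 3.0 3.5
   vertex 0.5 0.9 0.1
  endloop
 endfacet
 facet normal -0.412 0.183 0.893
  outer loop
   vertex 0.8 1.2 4.1
   vertex 1.8 1.5 4.5
   vertex 0.3 3.0 3.5
  endloop
 endfacet
 facet normal 0.085 -0.887 0.453
  outer loop
   vertex 0.8 1.2 4.1
   vertex 3.6 0.6 2.4
   vertex 1.8 1.5 4.5
  endloop
 endfacet
 facet normal -0.043 -0.962 0.268
  outer loop
   vertex 0.8 1.2 4.1
   vertex 2.7 0.0 0.1
   vertex 3.6 0.6 2.4
  endloop
 endfacet
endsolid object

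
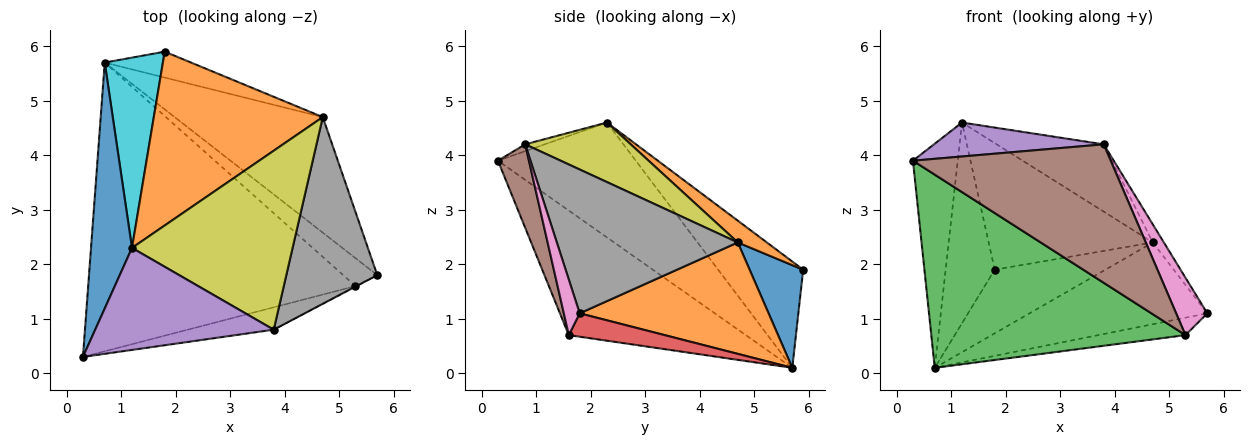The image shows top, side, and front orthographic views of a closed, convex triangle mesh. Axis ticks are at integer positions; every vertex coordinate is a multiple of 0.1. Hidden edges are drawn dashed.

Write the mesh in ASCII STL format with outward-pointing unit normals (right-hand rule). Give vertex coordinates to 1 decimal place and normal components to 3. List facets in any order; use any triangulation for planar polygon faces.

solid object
 facet normal -0.901 0.293 0.321
  outer loop
   vertex 1.2 2.3 4.6
   vertex 0.7 5.7 0.1
   vertex 0.3 0.3 3.9
  endloop
 endfacet
 facet normal 0.523 0.492 -0.696
  outer loop
   vertex 4.7 4.7 2.4
   vertex 5.7 1.8 1.1
   vertex 0.7 5.7 0.1
  endloop
 endfacet
 facet normal -0.361 -0.519 -0.775
  outer loop
   vertex 5.3 1.6 0.7
   vertex 0.3 0.3 3.9
   vertex 0.7 5.7 0.1
  endloop
 endfacet
 facet normal 0.504 0.458 -0.733
  outer loop
   vertex 5.3 1.6 0.7
   vertex 0.7 5.7 0.1
   vertex 5.7 1.8 1.1
  endloop
 endfacet
 facet normal -0.036 -0.316 0.948
  outer loop
   vertex 3.8 0.8 4.2
   vertex 1.2 2.3 4.6
   vertex 0.3 0.3 3.9
  endloop
 endfacet
 facet normal 0.153 -0.976 -0.157
  outer loop
   vertex 3.8 0.8 4.2
   vertex 0.3 0.3 3.9
   vertex 5.3 1.6 0.7
  endloop
 endfacet
 facet normal 0.454 -0.891 -0.009
  outer loop
   vertex 3.8 0.8 4.2
   vertex 5.3 1.6 0.7
   vertex 5.7 1.8 1.1
  endloop
 endfacet
 facet normal 0.844 0.052 0.534
  outer loop
   vertex 3.8 0.8 4.2
   vertex 5.7 1.8 1.1
   vertex 4.7 4.7 2.4
  endloop
 endfacet
 facet normal 0.328 0.332 0.884
  outer loop
   vertex 3.8 0.8 4.2
   vertex 4.7 4.7 2.4
   vertex 1.2 2.3 4.6
  endloop
 endfacet
 facet normal -0.783 0.452 0.428
  outer loop
   vertex 1.8 5.9 1.9
   vertex 0.7 5.7 0.1
   vertex 1.2 2.3 4.6
  endloop
 endfacet
 facet normal 0.409 0.845 -0.344
  outer loop
   vertex 1.8 5.9 1.9
   vertex 4.7 4.7 2.4
   vertex 0.7 5.7 0.1
  endloop
 endfacet
 facet normal 0.104 0.586 0.804
  outer loop
   vertex 1.8 5.9 1.9
   vertex 1.2 2.3 4.6
   vertex 4.7 4.7 2.4
  endloop
 endfacet
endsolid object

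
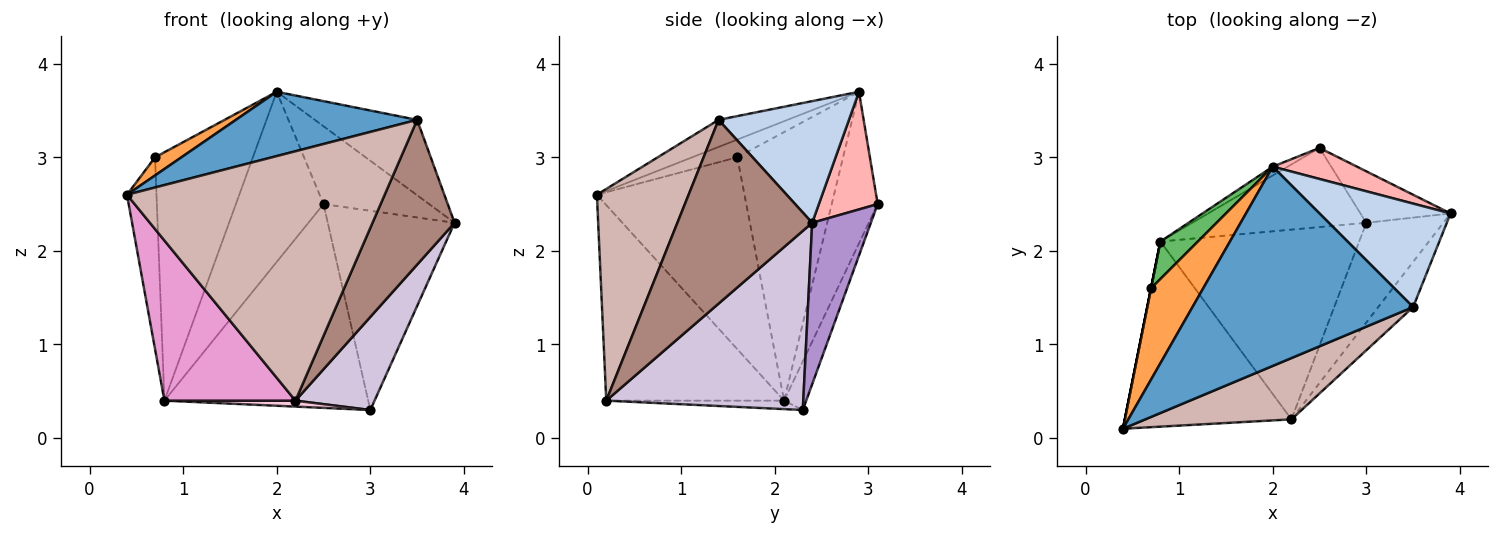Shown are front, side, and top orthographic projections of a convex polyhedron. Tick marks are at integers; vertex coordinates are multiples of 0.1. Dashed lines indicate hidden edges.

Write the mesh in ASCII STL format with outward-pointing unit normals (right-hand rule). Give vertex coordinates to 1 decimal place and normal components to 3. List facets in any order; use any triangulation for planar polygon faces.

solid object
 facet normal -0.116 -0.305 0.945
  outer loop
   vertex 3.5 1.4 3.4
   vertex 2.0 2.9 3.7
   vertex 0.4 0.1 2.6
  endloop
 endfacet
 facet normal 0.600 0.471 0.646
  outer loop
   vertex 3.5 1.4 3.4
   vertex 3.9 2.4 2.3
   vertex 2.0 2.9 3.7
  endloop
 endfacet
 facet normal -0.316 -0.185 0.931
  outer loop
   vertex 0.7 1.6 3.0
   vertex 0.4 0.1 2.6
   vertex 2.0 2.9 3.7
  endloop
 endfacet
 facet normal -0.981 0.196 0.000
  outer loop
   vertex 0.7 1.6 3.0
   vertex 0.8 2.1 0.4
   vertex 0.4 0.1 2.6
  endloop
 endfacet
 facet normal -0.730 0.675 0.102
  outer loop
   vertex 0.7 1.6 3.0
   vertex 2.0 2.9 3.7
   vertex 0.8 2.1 0.4
  endloop
 endfacet
 facet normal -0.464 0.885 -0.046
  outer loop
   vertex 2.5 3.1 2.5
   vertex 0.8 2.1 0.4
   vertex 2.0 2.9 3.7
  endloop
 endfacet
 facet normal -0.101 0.927 -0.360
  outer loop
   vertex 2.5 3.1 2.5
   vertex 3.0 2.3 0.3
   vertex 0.8 2.1 0.4
  endloop
 endfacet
 facet normal 0.460 0.825 0.329
  outer loop
   vertex 2.5 3.1 2.5
   vertex 2.0 2.9 3.7
   vertex 3.9 2.4 2.3
  endloop
 endfacet
 facet normal 0.409 0.883 -0.228
  outer loop
   vertex 2.5 3.1 2.5
   vertex 3.9 2.4 2.3
   vertex 3.0 2.3 0.3
  endloop
 endfacet
 facet normal 0.862 -0.346 -0.371
  outer loop
   vertex 2.2 0.2 0.4
   vertex 3.0 2.3 0.3
   vertex 3.9 2.4 2.3
  endloop
 endfacet
 facet normal 0.843 -0.513 -0.160
  outer loop
   vertex 2.2 0.2 0.4
   vertex 3.9 2.4 2.3
   vertex 3.5 1.4 3.4
  endloop
 endfacet
 facet normal 0.327 -0.918 0.226
  outer loop
   vertex 2.2 0.2 0.4
   vertex 3.5 1.4 3.4
   vertex 0.4 0.1 2.6
  endloop
 endfacet
 facet normal -0.664 -0.489 -0.565
  outer loop
   vertex 2.2 0.2 0.4
   vertex 0.4 0.1 2.6
   vertex 0.8 2.1 0.4
  endloop
 endfacet
 facet normal -0.043 -0.031 -0.999
  outer loop
   vertex 2.2 0.2 0.4
   vertex 0.8 2.1 0.4
   vertex 3.0 2.3 0.3
  endloop
 endfacet
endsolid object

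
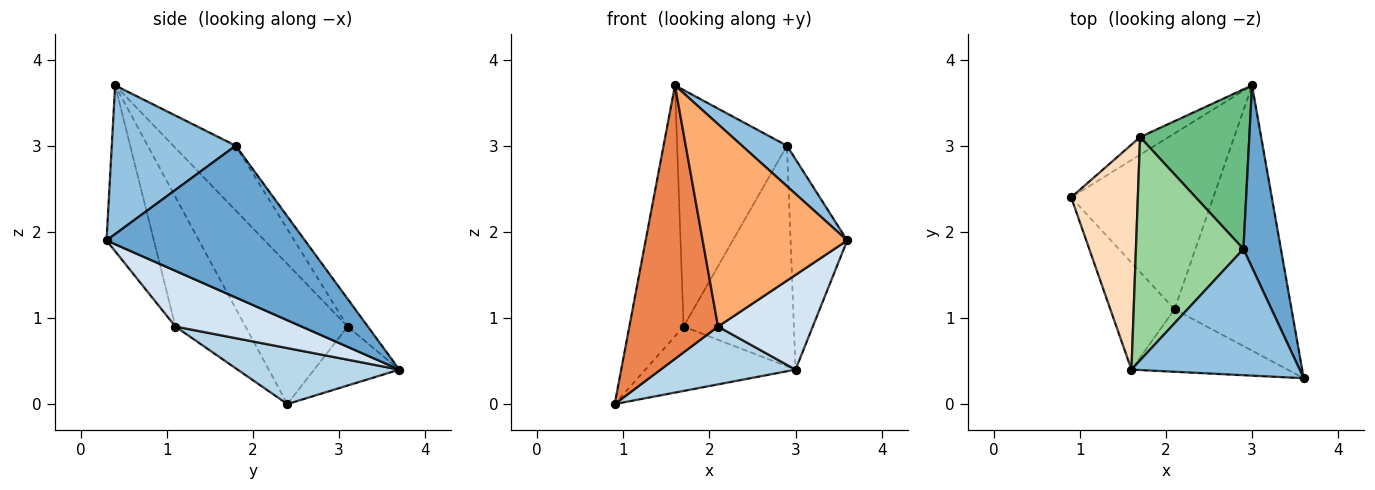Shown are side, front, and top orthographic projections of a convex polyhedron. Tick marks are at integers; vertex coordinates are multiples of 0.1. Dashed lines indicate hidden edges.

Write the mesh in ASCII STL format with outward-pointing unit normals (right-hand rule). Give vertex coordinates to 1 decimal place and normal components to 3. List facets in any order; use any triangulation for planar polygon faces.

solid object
 facet normal 0.936 0.267 0.231
  outer loop
   vertex 2.9 1.8 3.0
   vertex 3.6 0.3 1.9
   vertex 3.0 3.7 0.4
  endloop
 endfacet
 facet normal 0.644 -0.234 0.728
  outer loop
   vertex 2.9 1.8 3.0
   vertex 1.6 0.4 3.7
   vertex 3.6 0.3 1.9
  endloop
 endfacet
 facet normal 0.351 -0.292 -0.890
  outer loop
   vertex 2.1 1.1 0.9
   vertex 0.9 2.4 0.0
   vertex 3.0 3.7 0.4
  endloop
 endfacet
 facet normal 0.409 -0.307 -0.859
  outer loop
   vertex 2.1 1.1 0.9
   vertex 3.0 3.7 0.4
   vertex 3.6 0.3 1.9
  endloop
 endfacet
 facet normal -0.593 -0.750 -0.293
  outer loop
   vertex 2.1 1.1 0.9
   vertex 1.6 0.4 3.7
   vertex 0.9 2.4 0.0
  endloop
 endfacet
 facet normal -0.299 -0.912 -0.281
  outer loop
   vertex 2.1 1.1 0.9
   vertex 3.6 0.3 1.9
   vertex 1.6 0.4 3.7
  endloop
 endfacet
 facet normal -0.480 0.846 -0.232
  outer loop
   vertex 1.7 3.1 0.9
   vertex 3.0 3.7 0.4
   vertex 0.9 2.4 0.0
  endloop
 endfacet
 facet normal -0.814 0.432 0.388
  outer loop
   vertex 1.7 3.1 0.9
   vertex 0.9 2.4 0.0
   vertex 1.6 0.4 3.7
  endloop
 endfacet
 facet normal -0.147 0.801 0.580
  outer loop
   vertex 1.7 3.1 0.9
   vertex 2.9 1.8 3.0
   vertex 3.0 3.7 0.4
  endloop
 endfacet
 facet normal -0.382 0.672 0.634
  outer loop
   vertex 1.7 3.1 0.9
   vertex 1.6 0.4 3.7
   vertex 2.9 1.8 3.0
  endloop
 endfacet
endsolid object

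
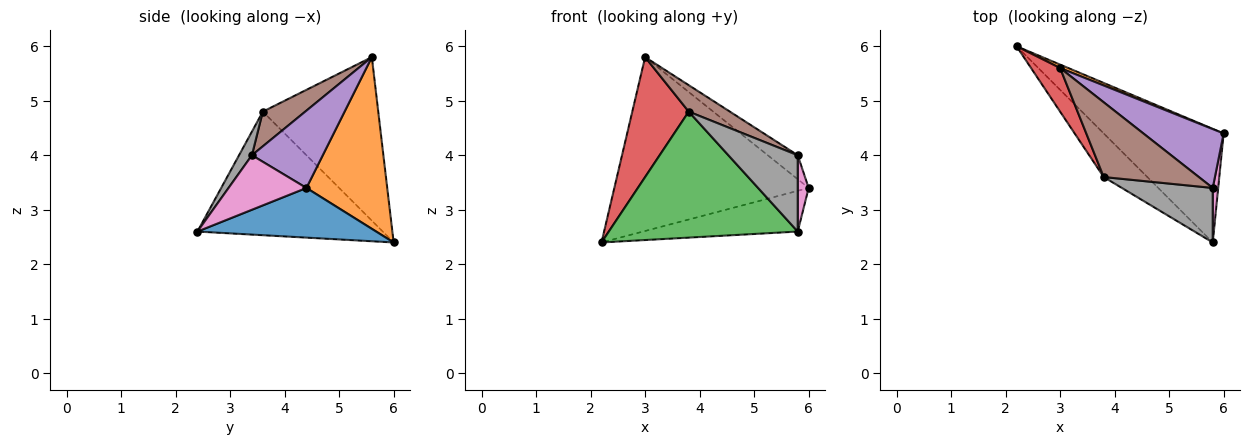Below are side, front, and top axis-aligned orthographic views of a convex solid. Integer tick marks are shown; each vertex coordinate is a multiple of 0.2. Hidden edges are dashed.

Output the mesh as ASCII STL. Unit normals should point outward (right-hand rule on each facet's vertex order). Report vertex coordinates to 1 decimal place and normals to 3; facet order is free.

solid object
 facet normal 0.363 0.314 -0.877
  outer loop
   vertex 5.8 2.4 2.6
   vertex 2.2 6.0 2.4
   vertex 6.0 4.4 3.4
  endloop
 endfacet
 facet normal 0.384 0.923 0.018
  outer loop
   vertex 3.0 5.6 5.8
   vertex 6.0 4.4 3.4
   vertex 2.2 6.0 2.4
  endloop
 endfacet
 facet normal -0.680 -0.693 -0.240
  outer loop
   vertex 3.8 3.6 4.8
   vertex 2.2 6.0 2.4
   vertex 5.8 2.4 2.6
  endloop
 endfacet
 facet normal -0.887 -0.434 0.158
  outer loop
   vertex 3.8 3.6 4.8
   vertex 3.0 5.6 5.8
   vertex 2.2 6.0 2.4
  endloop
 endfacet
 facet normal 0.666 0.282 0.691
  outer loop
   vertex 5.8 3.4 4.0
   vertex 6.0 4.4 3.4
   vertex 3.0 5.6 5.8
  endloop
 endfacet
 facet normal 0.325 -0.316 0.891
  outer loop
   vertex 5.8 3.4 4.0
   vertex 3.0 5.6 5.8
   vertex 3.8 3.6 4.8
  endloop
 endfacet
 facet normal 0.986 -0.138 0.099
  outer loop
   vertex 5.8 3.4 4.0
   vertex 5.8 2.4 2.6
   vertex 6.0 4.4 3.4
  endloop
 endfacet
 facet normal 0.149 -0.805 0.575
  outer loop
   vertex 5.8 3.4 4.0
   vertex 3.8 3.6 4.8
   vertex 5.8 2.4 2.6
  endloop
 endfacet
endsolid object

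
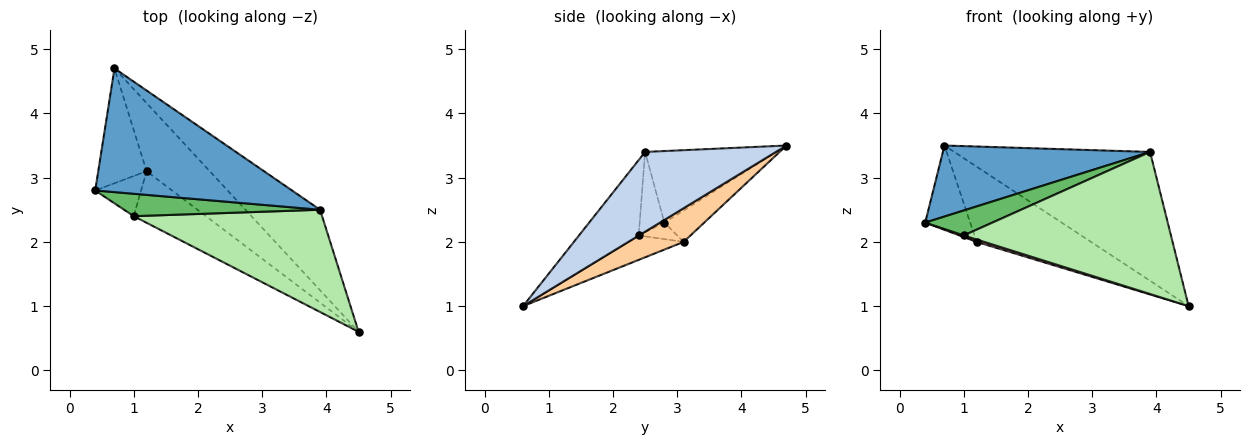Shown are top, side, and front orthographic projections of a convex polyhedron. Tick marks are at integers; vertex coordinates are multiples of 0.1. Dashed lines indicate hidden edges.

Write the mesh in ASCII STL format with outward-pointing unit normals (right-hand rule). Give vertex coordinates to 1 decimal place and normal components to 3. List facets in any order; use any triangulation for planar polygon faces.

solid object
 facet normal -0.301 -0.475 0.827
  outer loop
   vertex 3.9 2.5 3.4
   vertex 0.7 4.7 3.5
   vertex 0.4 2.8 2.3
  endloop
 endfacet
 facet normal 0.493 0.738 -0.461
  outer loop
   vertex 3.9 2.5 3.4
   vertex 4.5 0.6 1.0
   vertex 0.7 4.7 3.5
  endloop
 endfacet
 facet normal -0.464 0.524 -0.714
  outer loop
   vertex 1.2 3.1 2.0
   vertex 0.4 2.8 2.3
   vertex 0.7 4.7 3.5
  endloop
 endfacet
 facet normal 0.337 0.698 -0.632
  outer loop
   vertex 1.2 3.1 2.0
   vertex 0.7 4.7 3.5
   vertex 4.5 0.6 1.0
  endloop
 endfacet
 facet normal -0.264 -0.718 0.644
  outer loop
   vertex 1.0 2.4 2.1
   vertex 3.9 2.5 3.4
   vertex 0.4 2.8 2.3
  endloop
 endfacet
 facet normal -0.228 -0.790 0.569
  outer loop
   vertex 1.0 2.4 2.1
   vertex 4.5 0.6 1.0
   vertex 3.9 2.5 3.4
  endloop
 endfacet
 facet normal -0.338 -0.038 -0.940
  outer loop
   vertex 1.0 2.4 2.1
   vertex 0.4 2.8 2.3
   vertex 1.2 3.1 2.0
  endloop
 endfacet
 facet normal -0.320 -0.044 -0.946
  outer loop
   vertex 1.0 2.4 2.1
   vertex 1.2 3.1 2.0
   vertex 4.5 0.6 1.0
  endloop
 endfacet
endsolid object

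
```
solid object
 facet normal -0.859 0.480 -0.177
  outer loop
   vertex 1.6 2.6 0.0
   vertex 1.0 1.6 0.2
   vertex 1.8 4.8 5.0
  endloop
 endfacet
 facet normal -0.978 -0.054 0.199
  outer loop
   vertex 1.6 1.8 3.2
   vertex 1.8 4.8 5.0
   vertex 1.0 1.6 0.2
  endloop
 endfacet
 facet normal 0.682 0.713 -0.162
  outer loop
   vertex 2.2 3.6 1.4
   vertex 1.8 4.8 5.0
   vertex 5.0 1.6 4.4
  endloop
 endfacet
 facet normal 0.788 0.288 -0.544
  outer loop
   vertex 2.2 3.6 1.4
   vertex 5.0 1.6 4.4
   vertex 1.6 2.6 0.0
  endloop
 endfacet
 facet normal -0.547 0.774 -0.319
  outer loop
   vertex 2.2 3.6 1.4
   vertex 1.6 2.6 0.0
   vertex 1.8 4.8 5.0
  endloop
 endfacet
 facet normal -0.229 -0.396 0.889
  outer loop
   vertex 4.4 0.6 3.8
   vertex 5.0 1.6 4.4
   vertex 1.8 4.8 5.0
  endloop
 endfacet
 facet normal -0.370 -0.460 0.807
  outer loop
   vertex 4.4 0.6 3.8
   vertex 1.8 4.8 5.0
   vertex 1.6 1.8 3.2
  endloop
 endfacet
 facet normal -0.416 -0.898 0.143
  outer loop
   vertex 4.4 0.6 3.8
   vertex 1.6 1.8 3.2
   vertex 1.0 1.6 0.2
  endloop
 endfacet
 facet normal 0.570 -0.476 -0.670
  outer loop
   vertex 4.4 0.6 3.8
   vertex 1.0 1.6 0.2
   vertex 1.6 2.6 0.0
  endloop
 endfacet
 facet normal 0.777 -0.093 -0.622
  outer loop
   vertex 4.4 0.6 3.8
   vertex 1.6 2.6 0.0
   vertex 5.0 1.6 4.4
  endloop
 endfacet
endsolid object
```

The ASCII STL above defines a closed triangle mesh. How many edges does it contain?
15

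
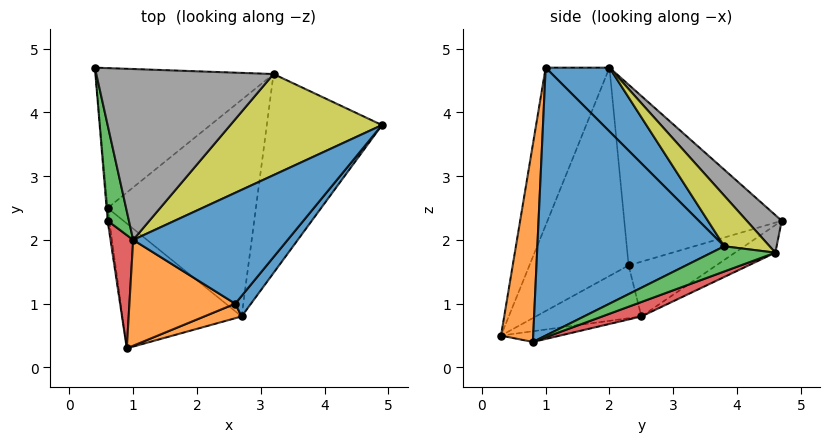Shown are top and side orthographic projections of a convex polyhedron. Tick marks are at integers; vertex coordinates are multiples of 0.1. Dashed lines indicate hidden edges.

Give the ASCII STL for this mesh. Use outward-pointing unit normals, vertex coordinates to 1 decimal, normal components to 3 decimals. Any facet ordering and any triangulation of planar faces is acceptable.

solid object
 facet normal 0.326 0.521 0.789
  outer loop
   vertex 2.6 1.0 4.7
   vertex 4.9 3.8 1.9
   vertex 1.0 2.0 4.7
  endloop
 endfacet
 facet normal -0.499 -0.799 0.335
  outer loop
   vertex 2.6 1.0 4.7
   vertex 1.0 2.0 4.7
   vertex 0.9 0.3 0.5
  endloop
 endfacet
 facet normal -0.986 -0.116 0.116
  outer loop
   vertex 0.6 2.3 1.6
   vertex 1.0 2.0 4.7
   vertex 0.4 4.7 2.3
  endloop
 endfacet
 facet normal -0.973 -0.204 0.106
  outer loop
   vertex 0.6 2.3 1.6
   vertex 0.9 0.3 0.5
   vertex 1.0 2.0 4.7
  endloop
 endfacet
 facet normal -0.997 -0.077 -0.019
  outer loop
   vertex 0.6 2.3 1.6
   vertex 0.4 4.7 2.3
   vertex 0.6 2.5 0.8
  endloop
 endfacet
 facet normal -0.991 -0.131 -0.033
  outer loop
   vertex 0.6 2.3 1.6
   vertex 0.6 2.5 0.8
   vertex 0.9 0.3 0.5
  endloop
 endfacet
 facet normal -0.128 0.551 -0.825
  outer loop
   vertex 3.2 4.6 1.8
   vertex 0.6 2.5 0.8
   vertex 0.4 4.7 2.3
  endloop
 endfacet
 facet normal 0.153 0.675 0.721
  outer loop
   vertex 3.2 4.6 1.8
   vertex 0.4 4.7 2.3
   vertex 1.0 2.0 4.7
  endloop
 endfacet
 facet normal 0.248 0.620 0.744
  outer loop
   vertex 3.2 4.6 1.8
   vertex 1.0 2.0 4.7
   vertex 4.9 3.8 1.9
  endloop
 endfacet
 facet normal -0.089 0.123 -0.988
  outer loop
   vertex 2.7 0.8 0.4
   vertex 0.9 0.3 0.5
   vertex 0.6 2.5 0.8
  endloop
 endfacet
 facet normal 0.794 -0.606 0.047
  outer loop
   vertex 2.7 0.8 0.4
   vertex 4.9 3.8 1.9
   vertex 2.6 1.0 4.7
  endloop
 endfacet
 facet normal 0.270 -0.962 0.051
  outer loop
   vertex 2.7 0.8 0.4
   vertex 2.6 1.0 4.7
   vertex 0.9 0.3 0.5
  endloop
 endfacet
 facet normal 0.203 0.315 -0.927
  outer loop
   vertex 2.7 0.8 0.4
   vertex 3.2 4.6 1.8
   vertex 4.9 3.8 1.9
  endloop
 endfacet
 facet normal 0.091 0.334 -0.938
  outer loop
   vertex 2.7 0.8 0.4
   vertex 0.6 2.5 0.8
   vertex 3.2 4.6 1.8
  endloop
 endfacet
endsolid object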